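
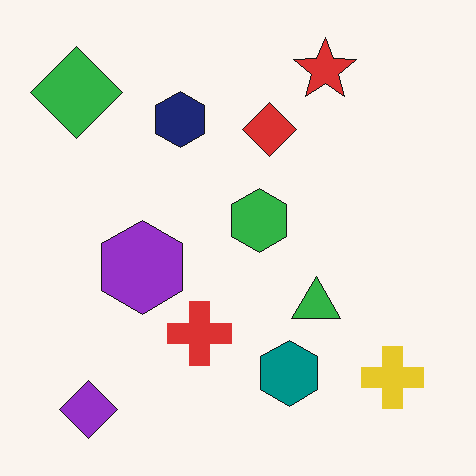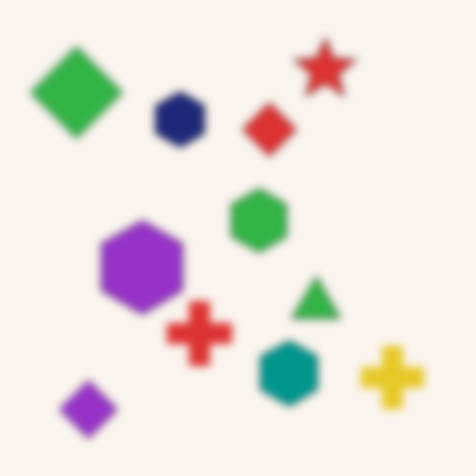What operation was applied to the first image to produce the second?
The image was noticeably gaussian-blurred.

Shape edges and outlines are uniformly softened across the whole image.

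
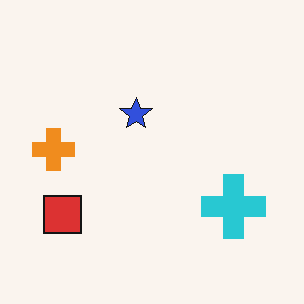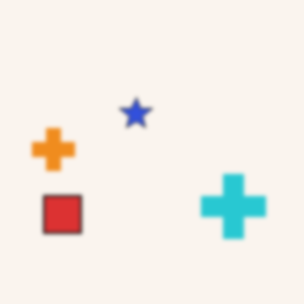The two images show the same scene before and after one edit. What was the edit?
The transformation is: given a subtle gaussian blur.

Shape edges and outlines are uniformly softened across the whole image.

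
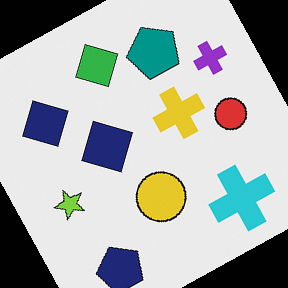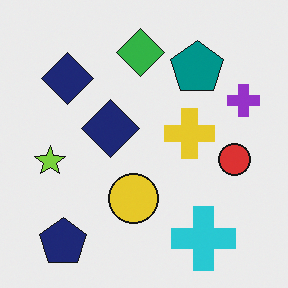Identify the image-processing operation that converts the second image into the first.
The image was rotated counter-clockwise by a clearly visible amount.

Every shape is tilted by the same angle and the image corners show triangular fill wedges — a whole-image rotation by a non-right angle.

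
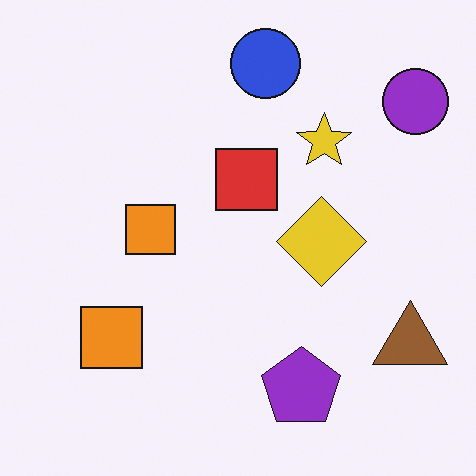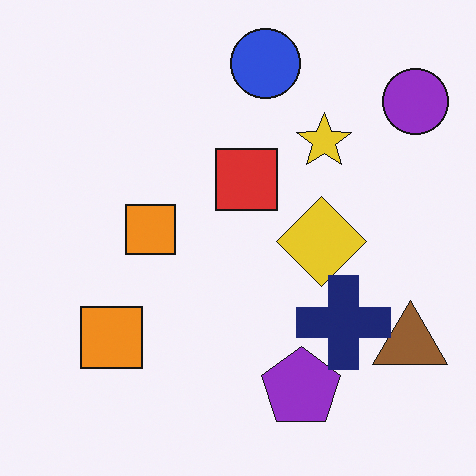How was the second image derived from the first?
It was overlaid with an additional navy cross.

A navy cross appears in the second image that is absent from the first.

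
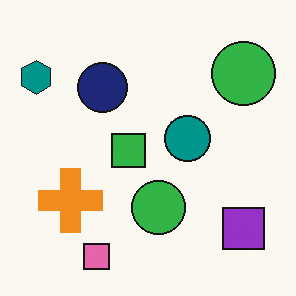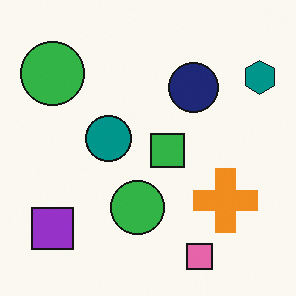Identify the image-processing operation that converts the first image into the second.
The second image is the first flipped horizontally (left ↔ right).

The teal hexagon is in the top-left of the first image and the top-right of the second — shapes on opposite sides of the vertical midline have swapped in a mirror flip.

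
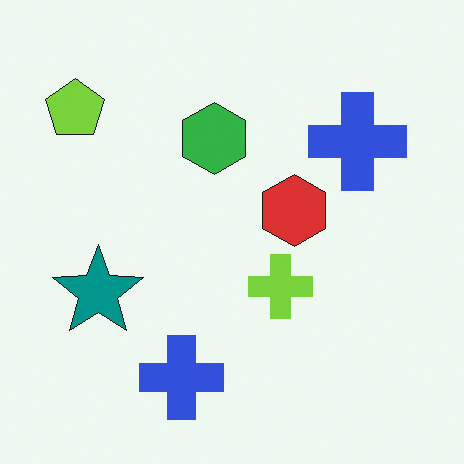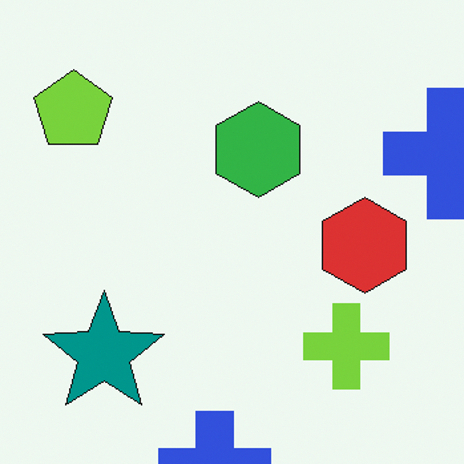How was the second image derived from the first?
Cropped slightly and scaled back up.

The visible shapes are larger and the field of view is narrower; shapes near the original edges may be partly or wholly outside the frame — a crop-and-rescale.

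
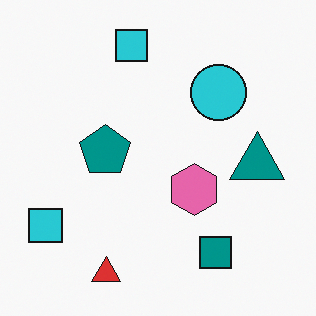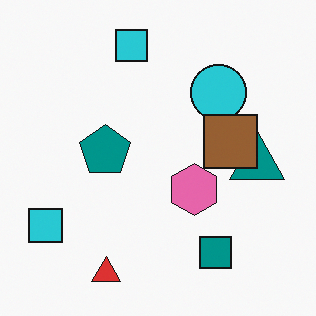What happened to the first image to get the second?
The image was overlaid with an additional brown square.

A brown square appears in the second image that is absent from the first.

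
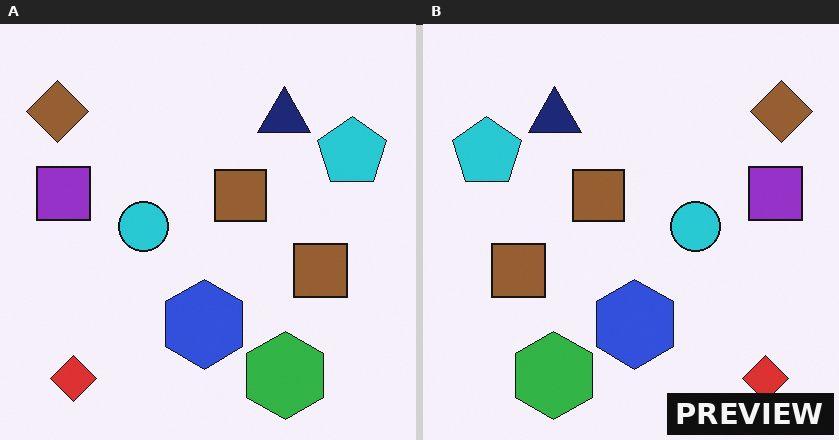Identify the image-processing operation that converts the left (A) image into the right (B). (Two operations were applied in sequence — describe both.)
It was flipped horizontally (left ↔ right), then watermarked with the text "PREVIEW" in the lower-right corner.

The brown diamond is in the top-left of the left (A) image and the top-right of the right (B) — shapes on opposite sides of the vertical midline have swapped in a mirror flip. A dark label reading "PREVIEW" appears in the lower-right corner.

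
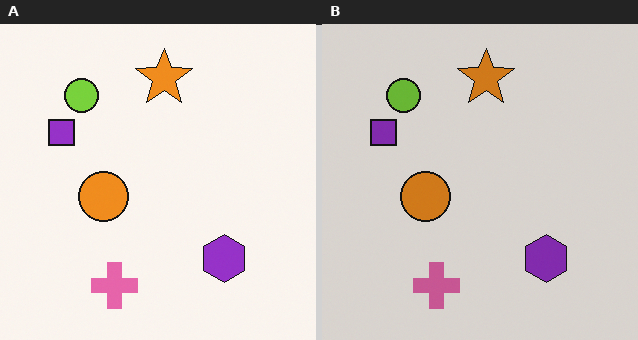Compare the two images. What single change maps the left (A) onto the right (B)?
The transformation is: slightly darkened.

Every pixel — background and shapes alike — is uniformly darkened.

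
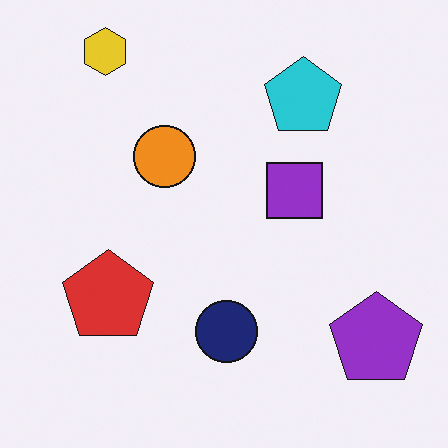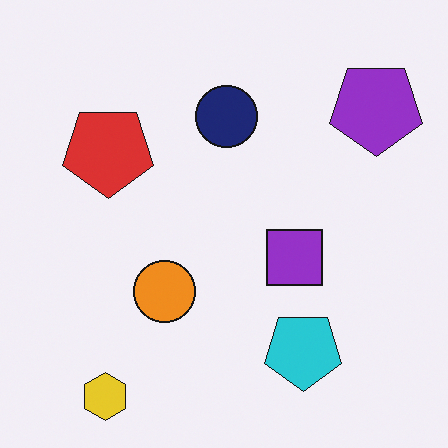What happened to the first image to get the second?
It was flipped vertically (top ↔ bottom).

The yellow hexagon is in the top-left of the first image and the bottom-left of the second — shapes on opposite sides of the horizontal midline have swapped in a mirror flip.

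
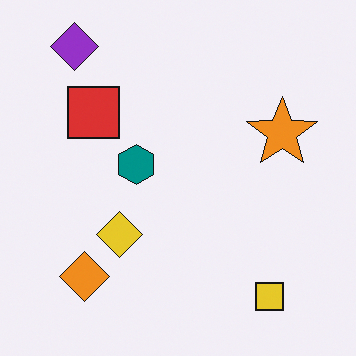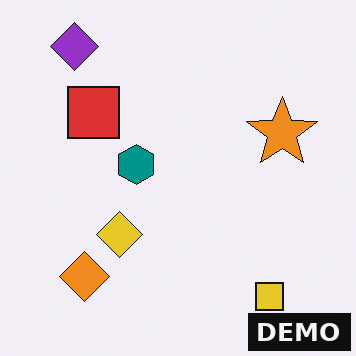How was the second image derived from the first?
Watermarked with the text "DEMO" in the lower-right corner.

A dark label reading "DEMO" appears in the lower-right corner.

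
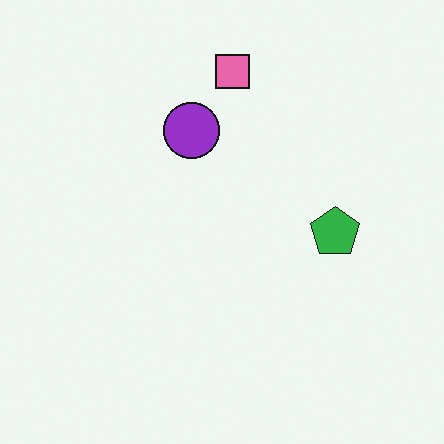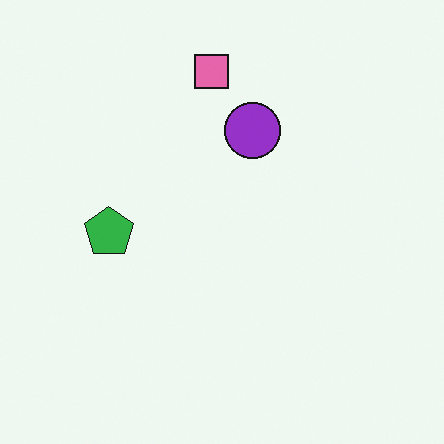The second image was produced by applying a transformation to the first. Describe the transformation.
Flipped horizontally (left ↔ right).

The green pentagon is in the right of the first image and the left of the second — shapes on opposite sides of the vertical midline have swapped in a mirror flip.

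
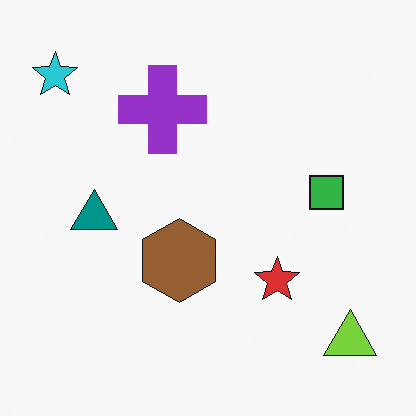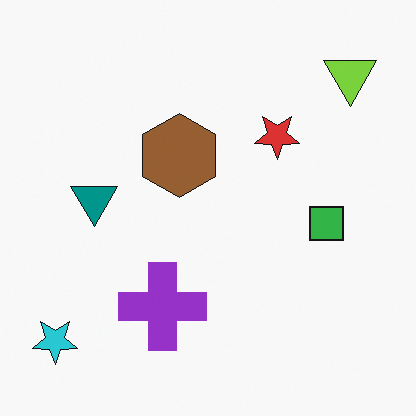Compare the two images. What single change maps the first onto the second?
This is the original image flipped vertically (top ↔ bottom).

The cyan star is in the top-left of the first image and the bottom-left of the second — shapes on opposite sides of the horizontal midline have swapped in a mirror flip.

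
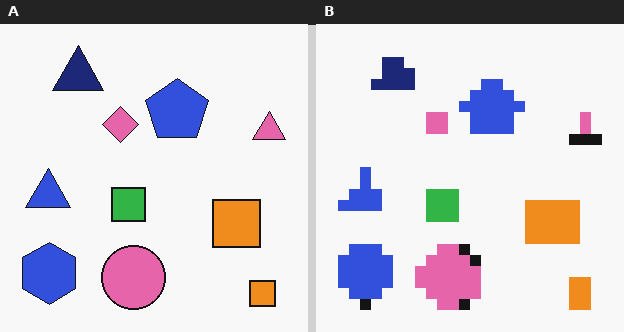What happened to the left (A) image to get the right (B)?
The right (B) image is the left (A) heavily pixelated into large blocks.

Shapes are reduced to large square blocks; fine edges and outlines are lost — a downscale-then-upscale (mosaic) effect.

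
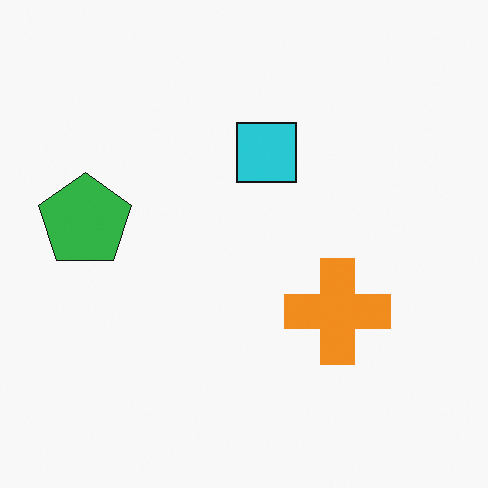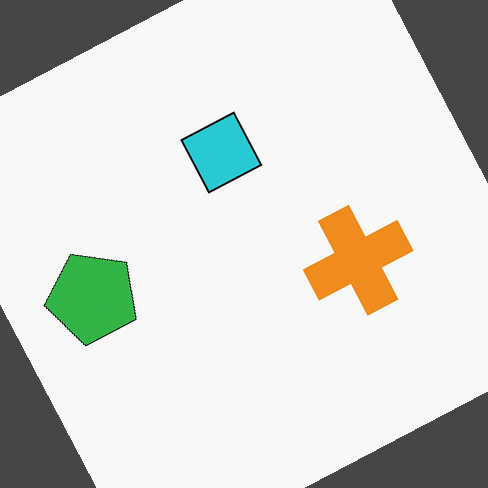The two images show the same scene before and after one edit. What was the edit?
Rotated counter-clockwise by a moderate amount.

Every shape is tilted by the same angle and the image corners show triangular fill wedges — a whole-image rotation by a non-right angle.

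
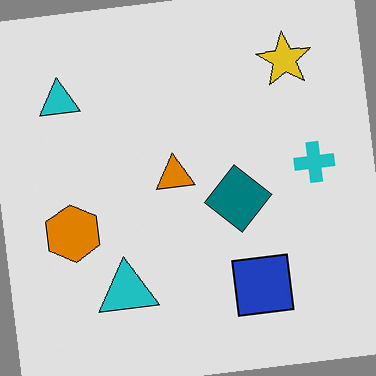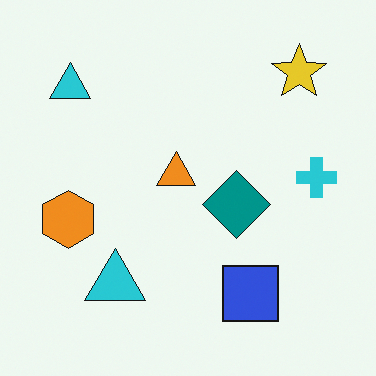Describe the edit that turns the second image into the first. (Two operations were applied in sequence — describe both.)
The transformation is: posterized to a reduced palette, then rotated counter-clockwise by a slight angle.

Each flat color has snapped to a coarser quantized level — most visibly, the near-white background has dropped to a flat grey. Every shape is tilted by the same angle and the image corners show triangular fill wedges — a whole-image rotation by a non-right angle.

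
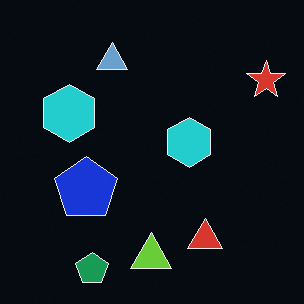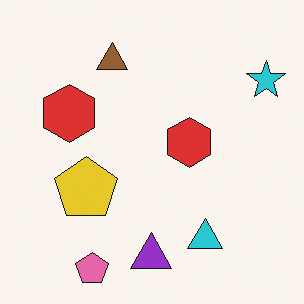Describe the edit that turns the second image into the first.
This is the original image color-inverted (negative).

The light background has become dark and every shape's color is its complement — a photographic negative.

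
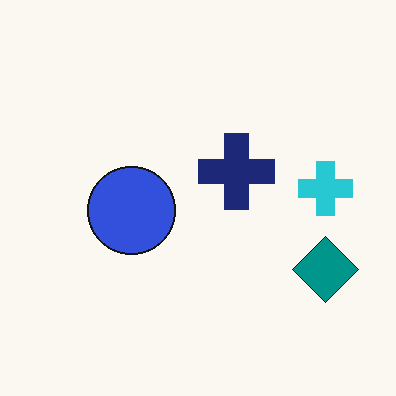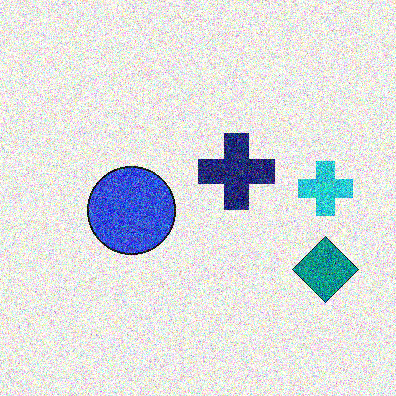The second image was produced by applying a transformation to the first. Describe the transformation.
Degraded with heavy additive noise.

Random speckle covers the whole image, including the flat background.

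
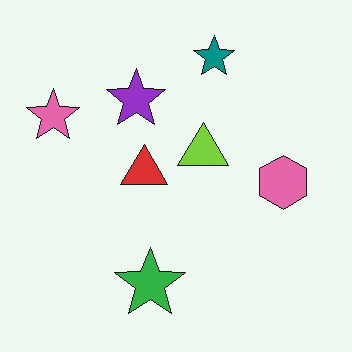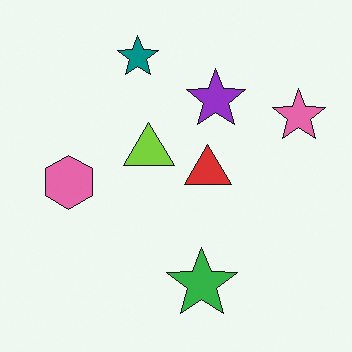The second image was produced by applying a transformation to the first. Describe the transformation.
The transformation is: flipped horizontally (left ↔ right).

The pink star is in the top-left of the first image and the top-right of the second — shapes on opposite sides of the vertical midline have swapped in a mirror flip.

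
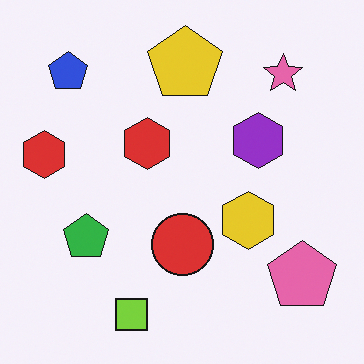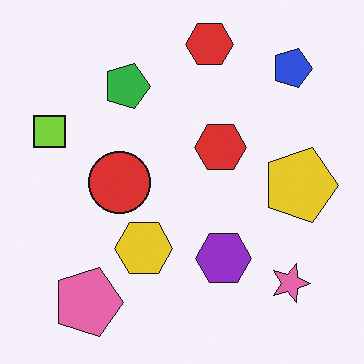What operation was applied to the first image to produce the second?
Rotated 90° clockwise.

The blue pentagon sits in the top-left of the first image and the top-right of the second — consistent with a whole-image 90° clockwise rotation.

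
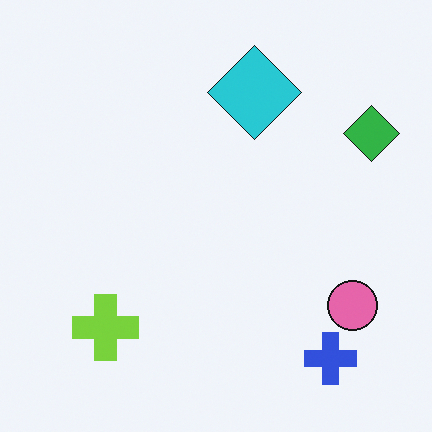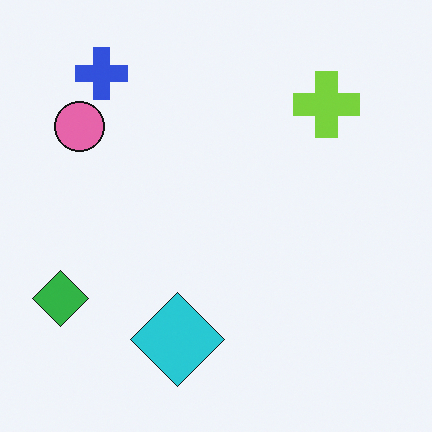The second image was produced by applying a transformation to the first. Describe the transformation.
This is the original image rotated 180°.

The blue cross sits in the bottom-right of the first image and the top-left of the second — consistent with a whole-image 180° rotation.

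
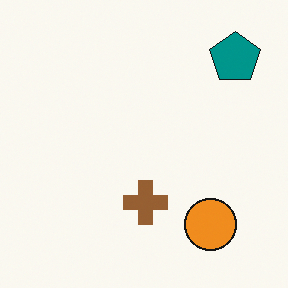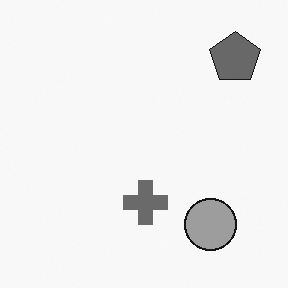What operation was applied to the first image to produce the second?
It was converted to grayscale.

All color is removed — every shape is now a shade of grey.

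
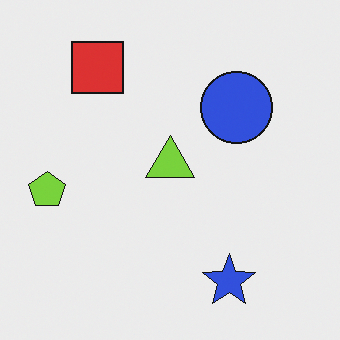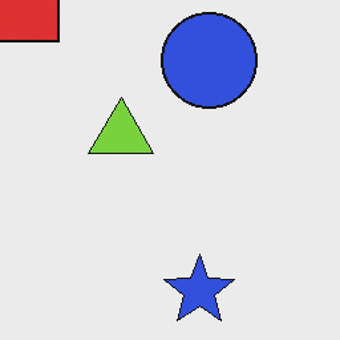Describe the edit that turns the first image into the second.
It was cropped slightly and scaled back up.

The visible shapes are larger and the field of view is narrower; shapes near the original edges may be partly or wholly outside the frame — a crop-and-rescale.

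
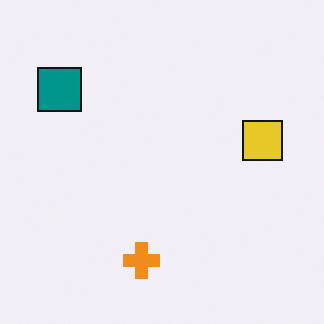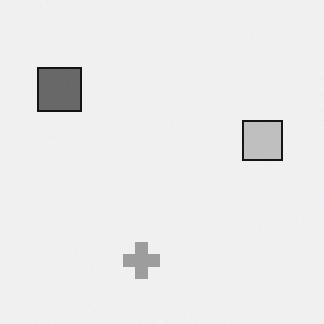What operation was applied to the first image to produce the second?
Converted to grayscale.

All color is removed — every shape is now a shade of grey.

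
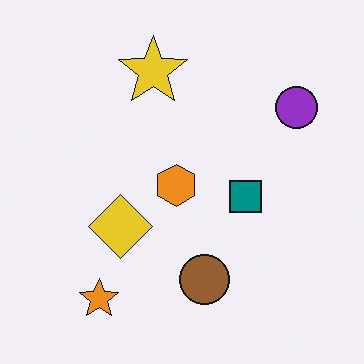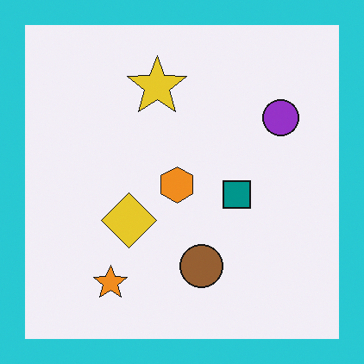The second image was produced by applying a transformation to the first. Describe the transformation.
Framed with a cyan border.

A solid cyan frame runs around the edge of the second image, with the content slightly shrunk inside it.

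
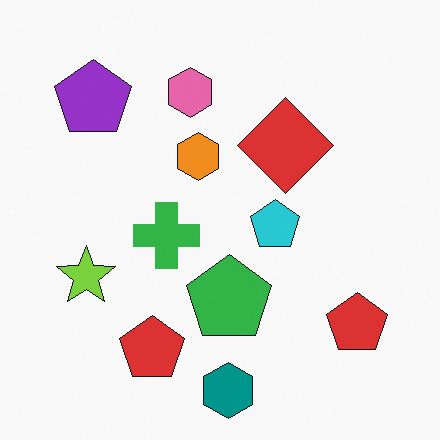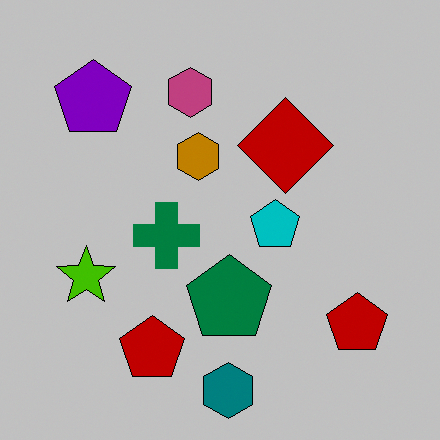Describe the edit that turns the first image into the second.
The image was heavily posterized to just a handful of flat colors.

Each flat color has snapped to a coarser quantized level — most visibly, the near-white background has dropped to a flat grey.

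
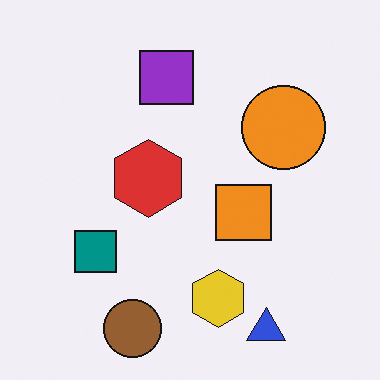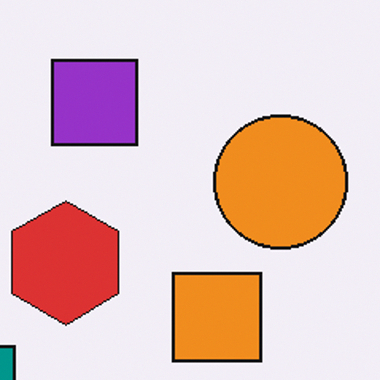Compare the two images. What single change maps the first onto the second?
It was cropped slightly and scaled back up.

The visible shapes are larger and the field of view is narrower; shapes near the original edges may be partly or wholly outside the frame — a crop-and-rescale.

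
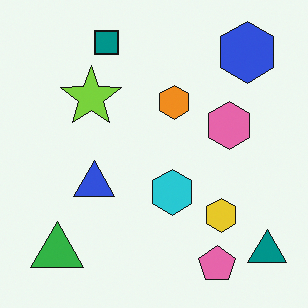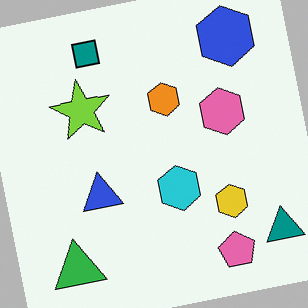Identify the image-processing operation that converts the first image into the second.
This is the original image rotated counter-clockwise by a slight angle.

Every shape is tilted by the same angle and the image corners show triangular fill wedges — a whole-image rotation by a non-right angle.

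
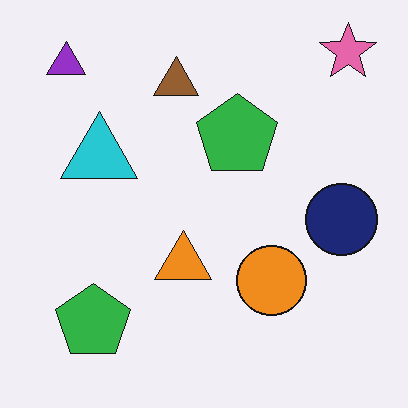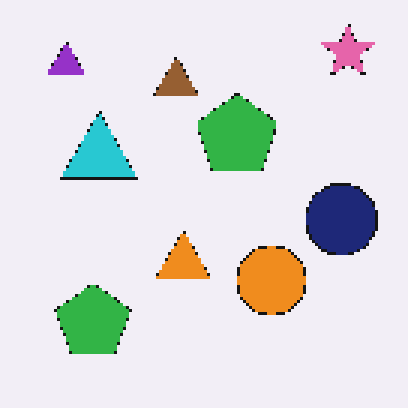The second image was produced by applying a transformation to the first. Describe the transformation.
The transformation is: lightly pixelated (a mild mosaic effect).

Shapes are reduced to large square blocks; fine edges and outlines are lost — a downscale-then-upscale (mosaic) effect.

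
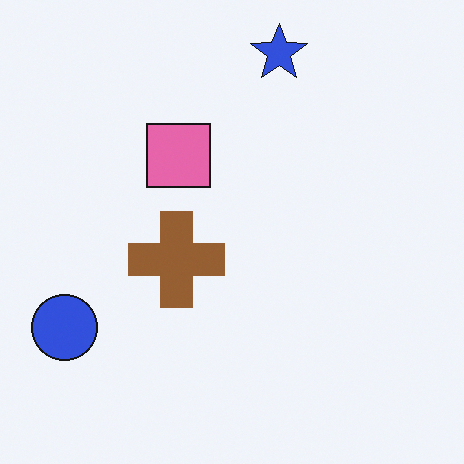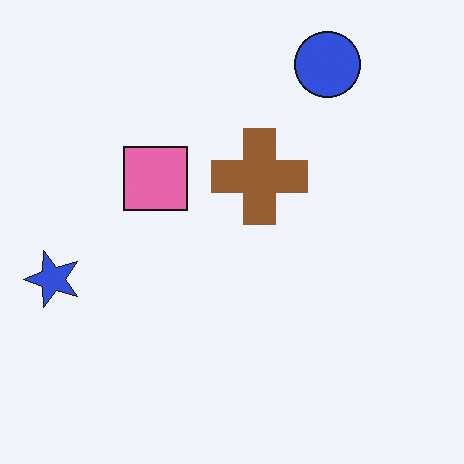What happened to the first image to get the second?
The image was transposed (reflected across the top-left ↔ bottom-right diagonal).

Shapes have swapped their row and column positions — what was in the top-right is now in the bottom-left — a diagonal reflection.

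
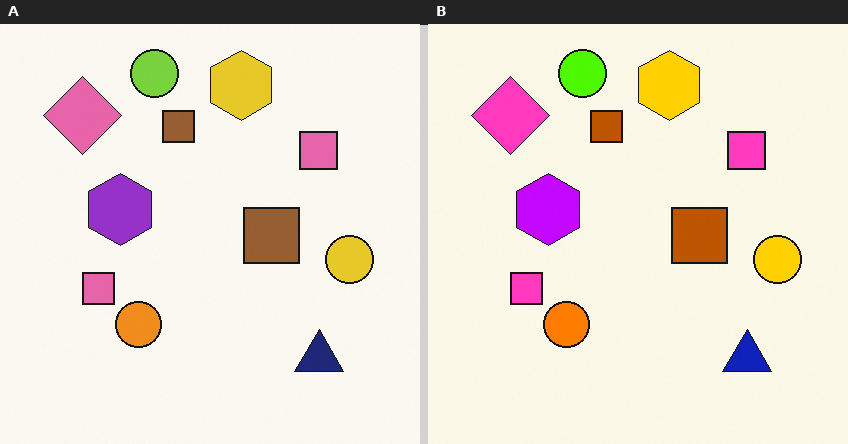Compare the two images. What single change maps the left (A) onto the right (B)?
This is the original image heavily oversaturated.

All colors are more vivid — a global saturation change.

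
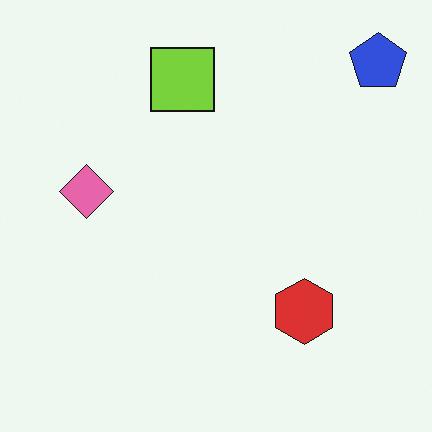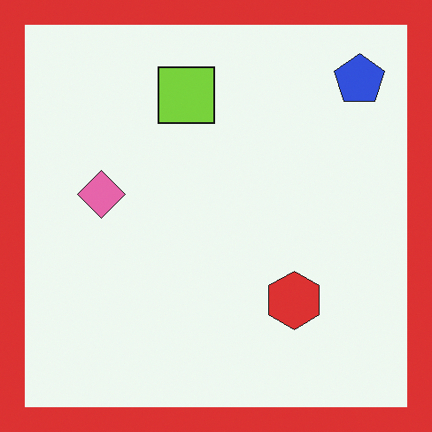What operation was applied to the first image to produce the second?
Framed with a red border.

A solid red frame runs around the edge of the second image, with the content slightly shrunk inside it.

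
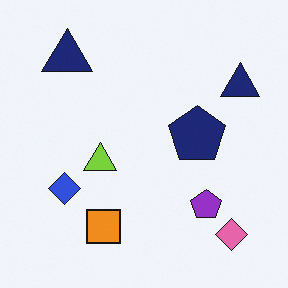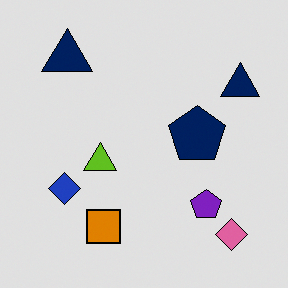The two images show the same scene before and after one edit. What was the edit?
The second image is the first posterized to a reduced palette.

Each flat color has snapped to a coarser quantized level — most visibly, the near-white background has dropped to a flat grey.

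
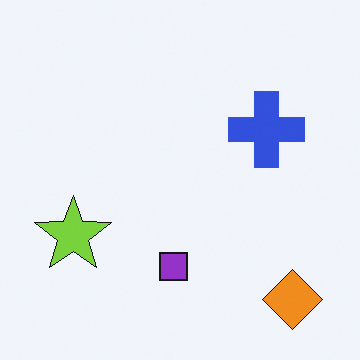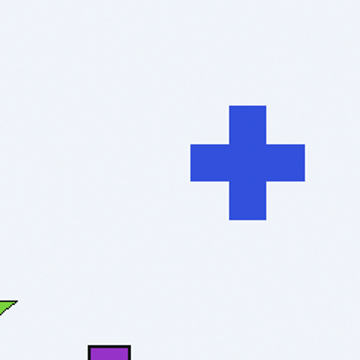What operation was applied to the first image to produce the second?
The image was cropped slightly and scaled back up.

The visible shapes are larger and the field of view is narrower; shapes near the original edges may be partly or wholly outside the frame — a crop-and-rescale.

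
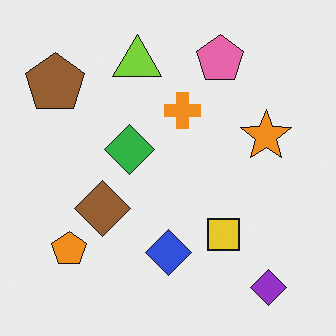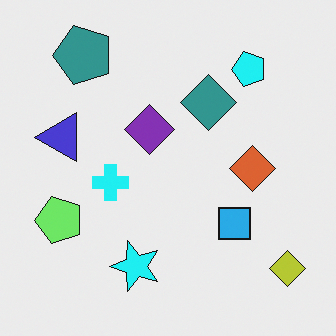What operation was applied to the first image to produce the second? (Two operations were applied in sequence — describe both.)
The image was transposed (reflected across the top-left ↔ bottom-right diagonal), then hue-shifted noticeably.

Shapes have swapped their row and column positions — what was in the top-right is now in the bottom-left — a diagonal reflection. Every shape's color has rotated by the same amount around the hue wheel — a uniform hue shift.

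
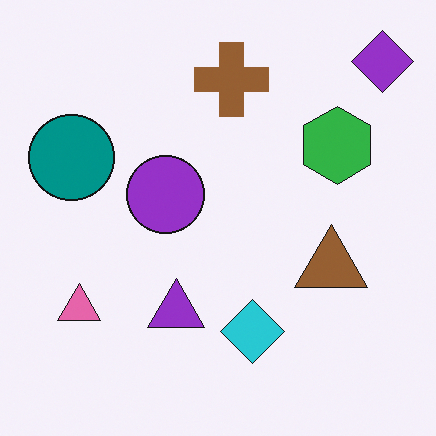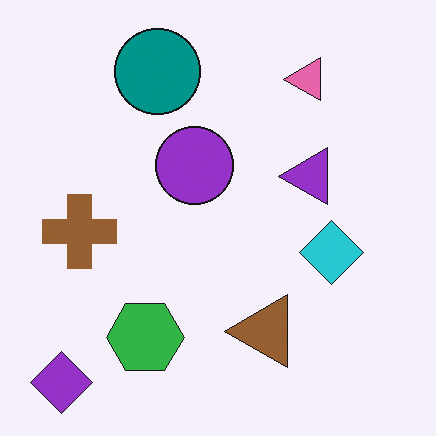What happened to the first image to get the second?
This is the original image transposed (reflected across the top-left ↔ bottom-right diagonal).

Shapes have swapped their row and column positions — what was in the top-right is now in the bottom-left — a diagonal reflection.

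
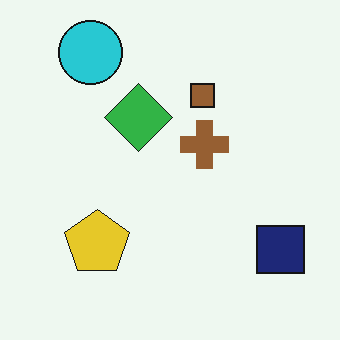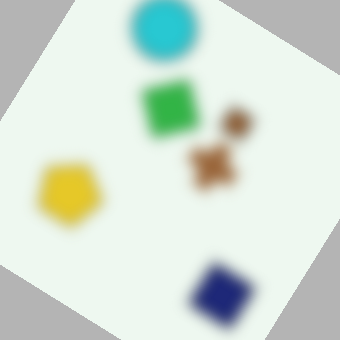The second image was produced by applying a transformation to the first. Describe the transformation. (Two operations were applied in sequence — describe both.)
The second image is the first heavily blurred, then rotated clockwise by a large amount — several tens of degrees.

Shape edges and outlines are uniformly softened across the whole image. Every shape is tilted by the same angle and the image corners show triangular fill wedges — a whole-image rotation by a non-right angle.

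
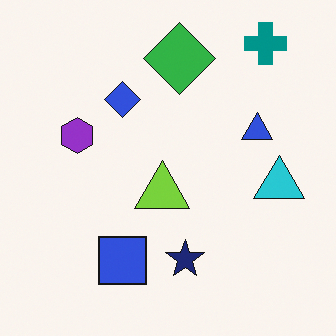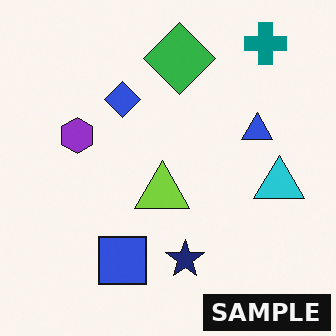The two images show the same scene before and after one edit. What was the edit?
The second image is the first watermarked with the text "SAMPLE" in the lower-right corner.

A dark label reading "SAMPLE" appears in the lower-right corner.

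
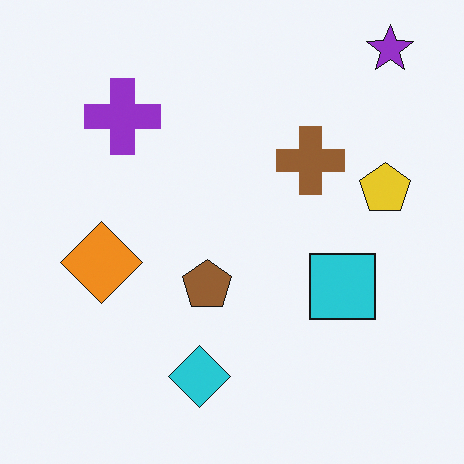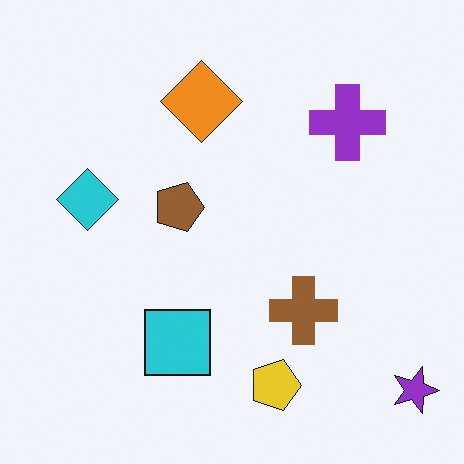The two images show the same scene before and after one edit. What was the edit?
The second image is the first rotated 90° clockwise.

The purple star sits in the top-right of the first image and the bottom-right of the second — consistent with a whole-image 90° clockwise rotation.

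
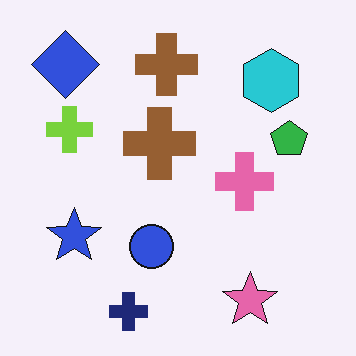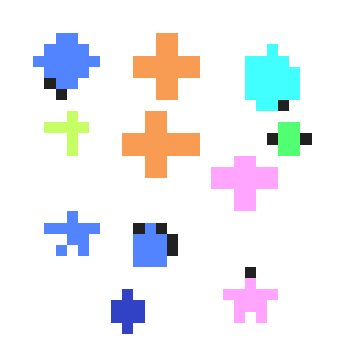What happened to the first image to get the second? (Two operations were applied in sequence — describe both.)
Noticeably brightened, then coarsely pixelated.

Every pixel — background and shapes alike — is uniformly brightened. Shapes are reduced to large square blocks; fine edges and outlines are lost — a downscale-then-upscale (mosaic) effect.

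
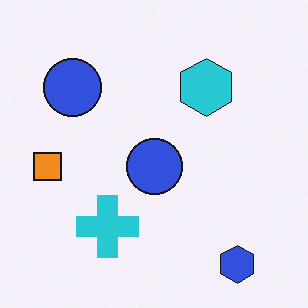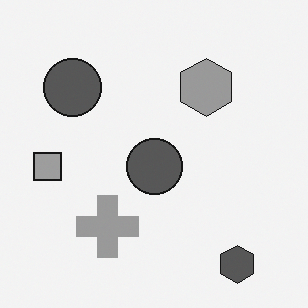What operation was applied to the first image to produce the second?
Converted to grayscale.

All color is removed — every shape is now a shade of grey.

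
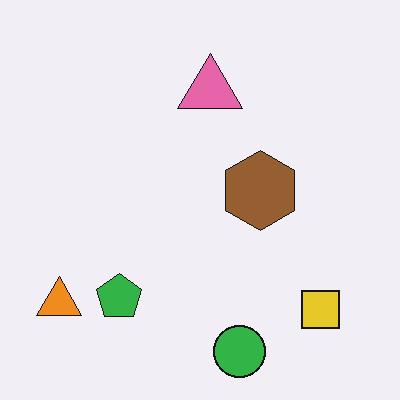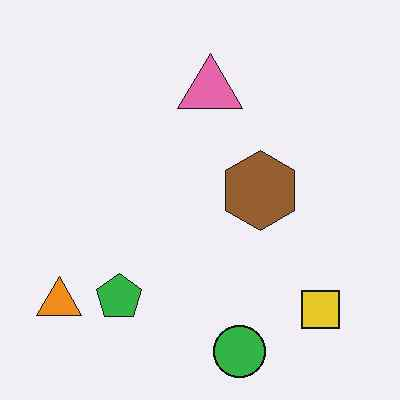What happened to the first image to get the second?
JPEG-compressed with visible artifacts.

Blocky 8×8 compression artifacts appear around shape edges and the flat background shows ringing — characteristic JPEG degradation.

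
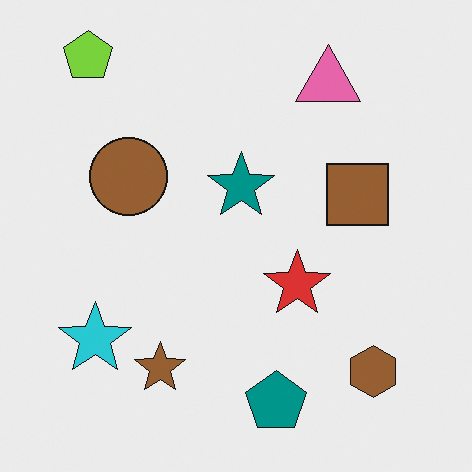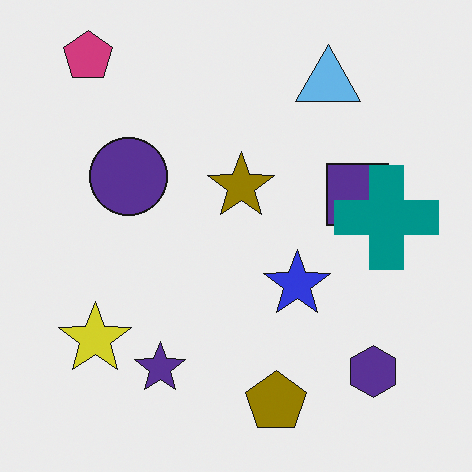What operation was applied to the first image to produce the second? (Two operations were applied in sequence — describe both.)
The second image is the first hue-shifted by a large amount, then overlaid with an additional teal cross.

Every shape's color has rotated by the same amount around the hue wheel — a uniform hue shift. A teal cross appears in the second image that is absent from the first.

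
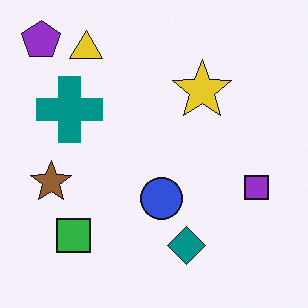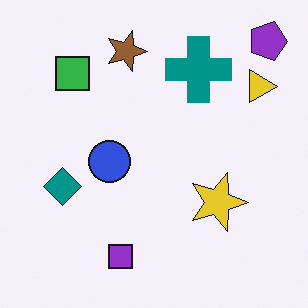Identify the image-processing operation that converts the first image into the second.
The second image is the first rotated 90° clockwise.

The purple pentagon sits in the top-left of the first image and the top-right of the second — consistent with a whole-image 90° clockwise rotation.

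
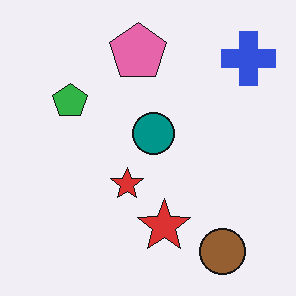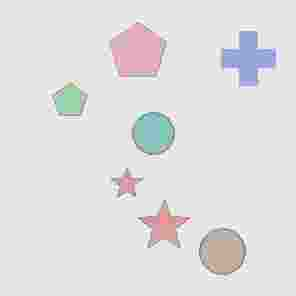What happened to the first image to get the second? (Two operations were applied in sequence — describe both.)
The second image is the first washed out (contrast reduced), then degraded with heavy JPEG compression.

Tones are pushed toward mid-grey across the whole image — a global contrast change. Blocky 8×8 compression artifacts appear around shape edges and the flat background shows ringing — characteristic JPEG degradation.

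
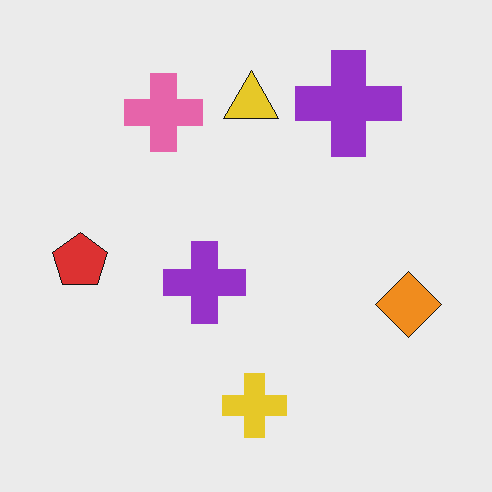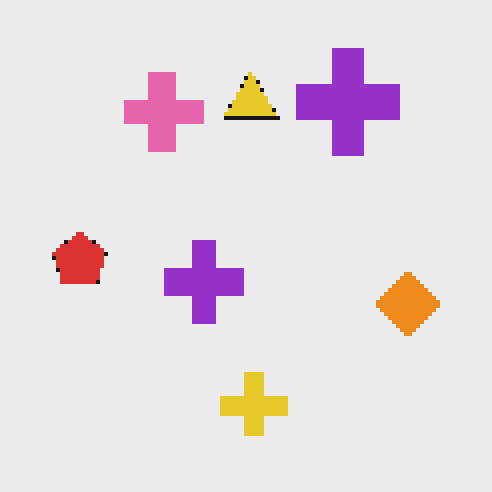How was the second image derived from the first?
This is the original image lightly pixelated (a mild mosaic effect).

Shapes are reduced to large square blocks; fine edges and outlines are lost — a downscale-then-upscale (mosaic) effect.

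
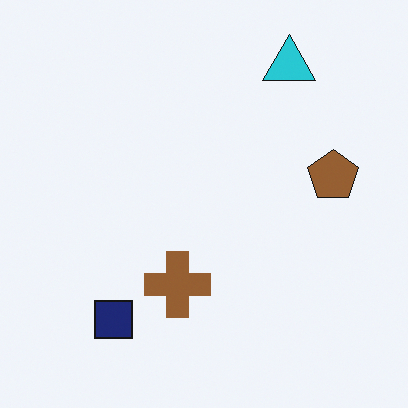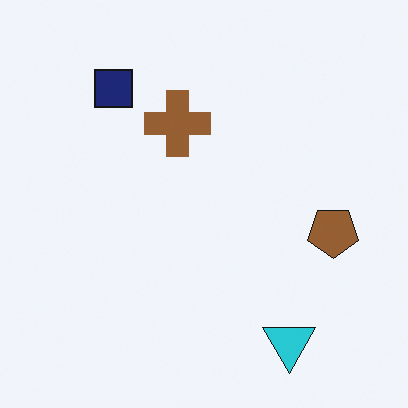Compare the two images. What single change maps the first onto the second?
The second image is the first flipped vertically (top ↔ bottom).

The cyan triangle is in the top-right of the first image and the bottom-right of the second — shapes on opposite sides of the horizontal midline have swapped in a mirror flip.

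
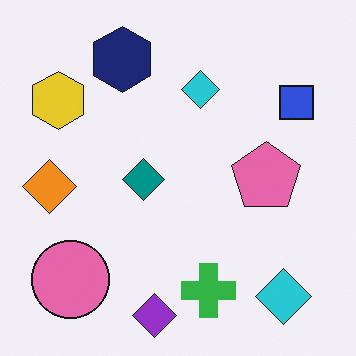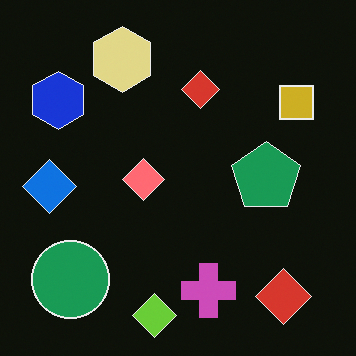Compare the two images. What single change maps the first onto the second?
Color-inverted (negative).

The light background has become dark and every shape's color is its complement — a photographic negative.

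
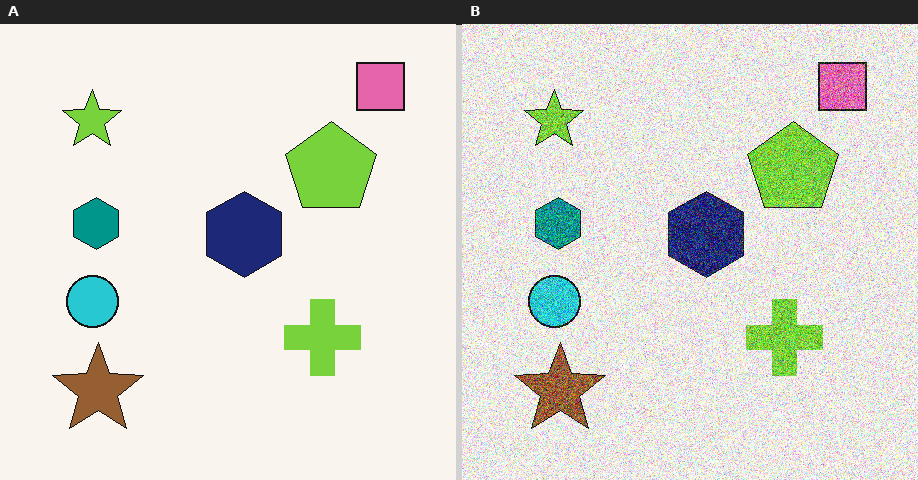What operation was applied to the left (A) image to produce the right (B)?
This is the original image degraded with heavy additive noise.

Random speckle covers the whole image, including the flat background.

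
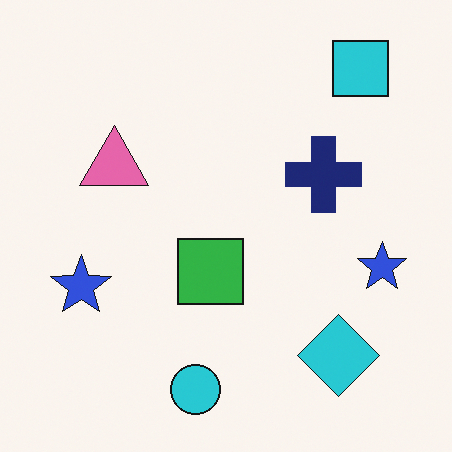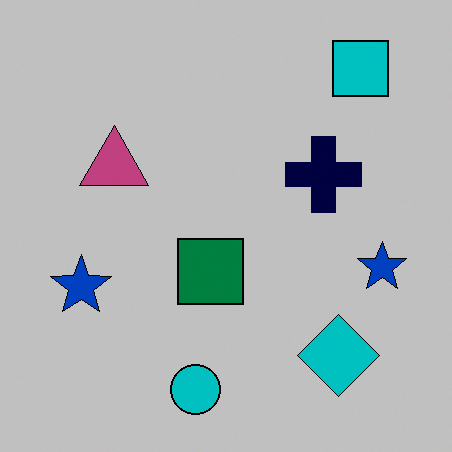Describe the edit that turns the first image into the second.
It was aggressively posterized.

Each flat color has snapped to a coarser quantized level — most visibly, the near-white background has dropped to a flat grey.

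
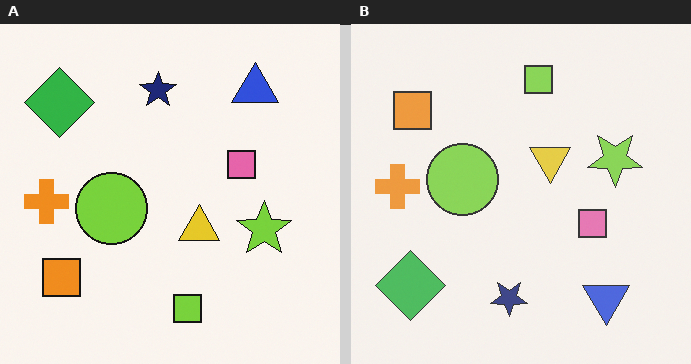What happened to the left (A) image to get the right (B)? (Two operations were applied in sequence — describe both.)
It was given slightly reduced contrast, then flipped vertically (top ↔ bottom).

Tones are pushed toward mid-grey across the whole image — a global contrast change. The lime square is in the bottom of the left (A) image and the top of the right (B) — shapes on opposite sides of the horizontal midline have swapped in a mirror flip.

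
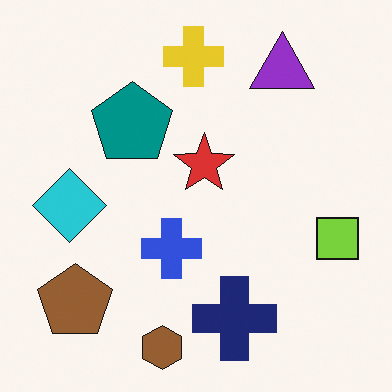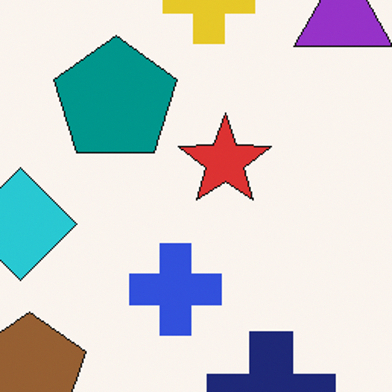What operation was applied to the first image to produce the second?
The image was cropped slightly and scaled back up.

The visible shapes are larger and the field of view is narrower; shapes near the original edges may be partly or wholly outside the frame — a crop-and-rescale.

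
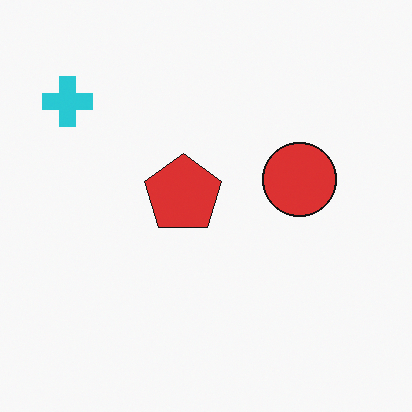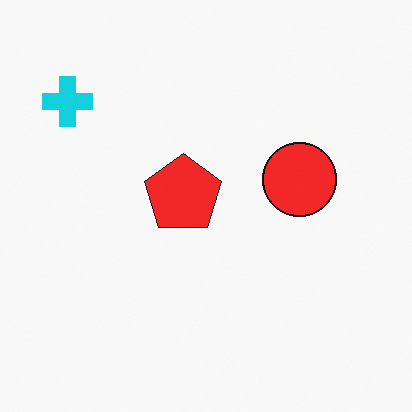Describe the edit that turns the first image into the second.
The second image is the first slightly oversaturated.

All colors are more vivid — a global saturation change.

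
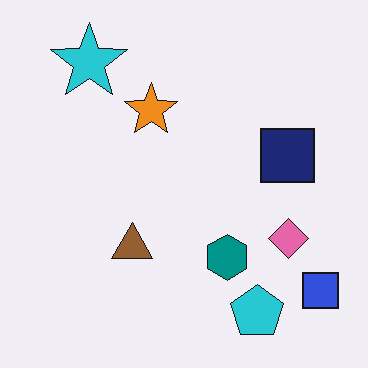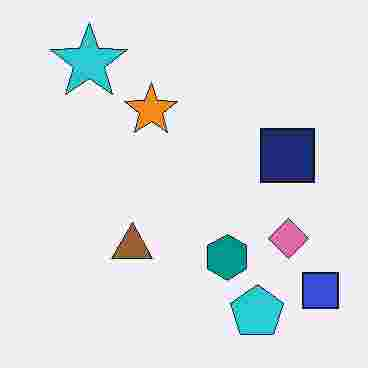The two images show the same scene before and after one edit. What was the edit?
It was heavily JPEG-compressed with obvious blocking artifacts.

Blocky 8×8 compression artifacts appear around shape edges and the flat background shows ringing — characteristic JPEG degradation.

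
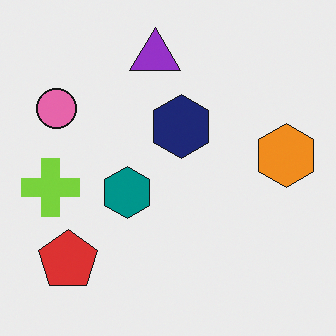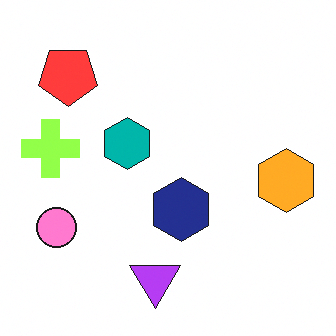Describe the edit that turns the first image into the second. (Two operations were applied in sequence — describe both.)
The transformation is: flipped vertically (top ↔ bottom), then brightened a little.

The purple triangle is in the top of the first image and the bottom of the second — shapes on opposite sides of the horizontal midline have swapped in a mirror flip. Every pixel — background and shapes alike — is uniformly brightened.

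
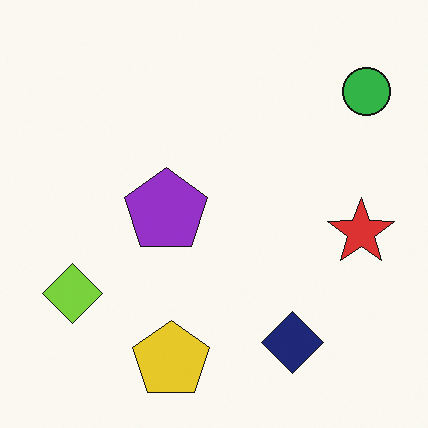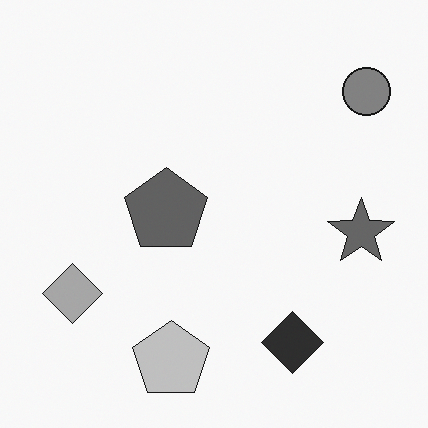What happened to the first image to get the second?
It was converted to grayscale.

All color is removed — every shape is now a shade of grey.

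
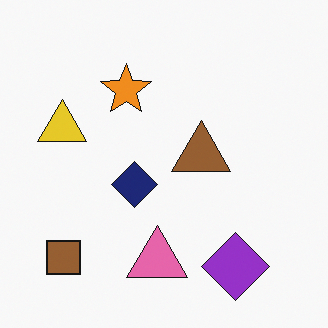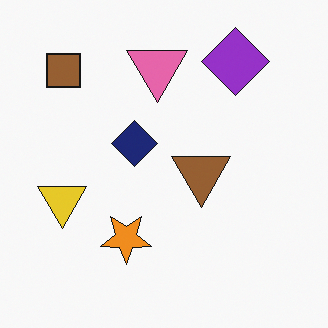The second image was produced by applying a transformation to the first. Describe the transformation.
The image was flipped vertically (top ↔ bottom).

The purple diamond is in the bottom-right of the first image and the top-right of the second — shapes on opposite sides of the horizontal midline have swapped in a mirror flip.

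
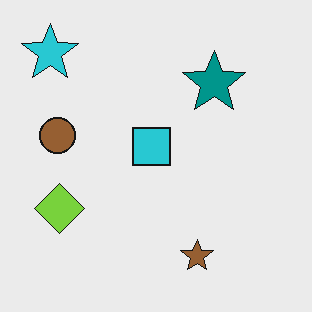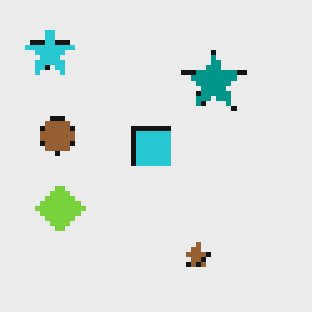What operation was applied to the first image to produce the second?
The image was lightly pixelated (a mild mosaic effect).

Shapes are reduced to large square blocks; fine edges and outlines are lost — a downscale-then-upscale (mosaic) effect.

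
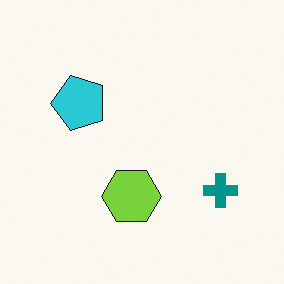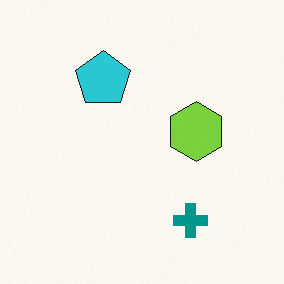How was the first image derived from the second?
The image was transposed (reflected across the top-left ↔ bottom-right diagonal).

Shapes have swapped their row and column positions — what was in the top-right is now in the bottom-left — a diagonal reflection.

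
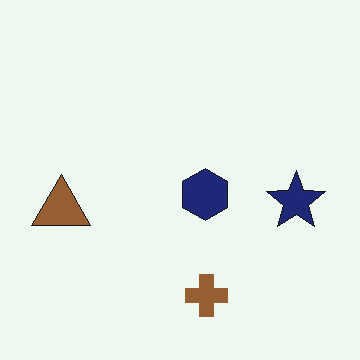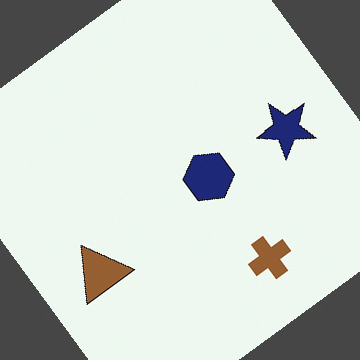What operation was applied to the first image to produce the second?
It was rotated counter-clockwise by a large amount — several tens of degrees.

Every shape is tilted by the same angle and the image corners show triangular fill wedges — a whole-image rotation by a non-right angle.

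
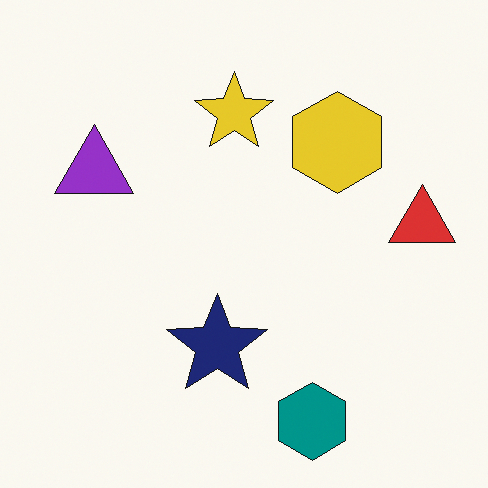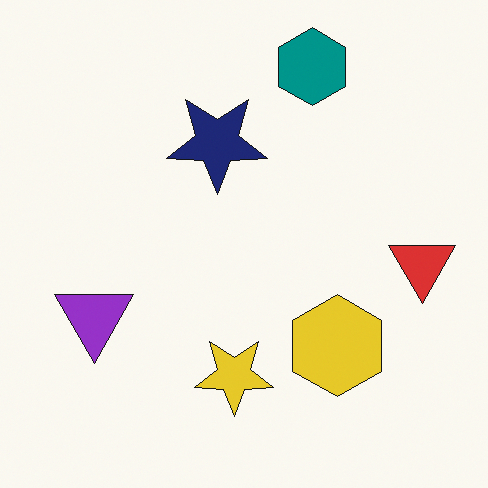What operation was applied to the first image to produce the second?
The transformation is: flipped vertically (top ↔ bottom).

The teal hexagon is in the bottom of the first image and the top of the second — shapes on opposite sides of the horizontal midline have swapped in a mirror flip.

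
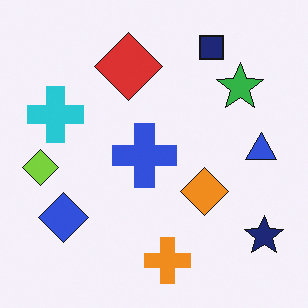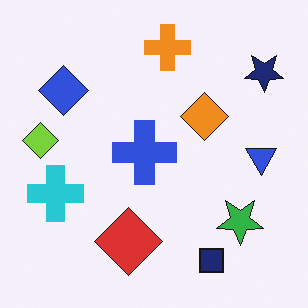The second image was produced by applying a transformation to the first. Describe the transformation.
The image was flipped vertically (top ↔ bottom).

The navy square is in the top-right of the first image and the bottom-right of the second — shapes on opposite sides of the horizontal midline have swapped in a mirror flip.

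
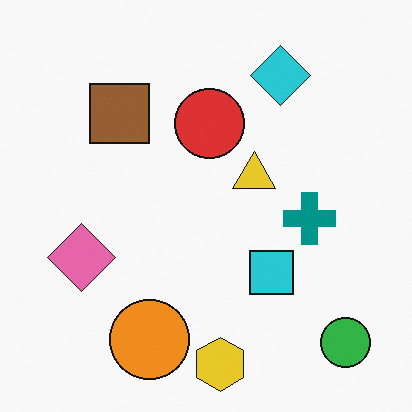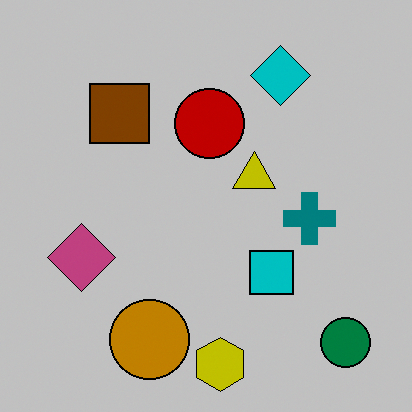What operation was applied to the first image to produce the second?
It was heavily posterized to just a handful of flat colors.

Each flat color has snapped to a coarser quantized level — most visibly, the near-white background has dropped to a flat grey.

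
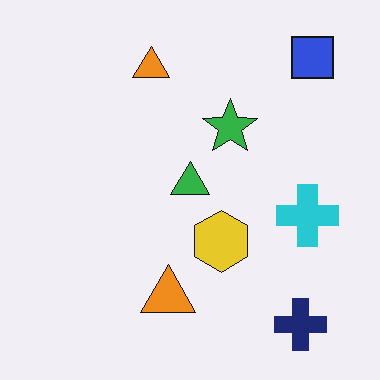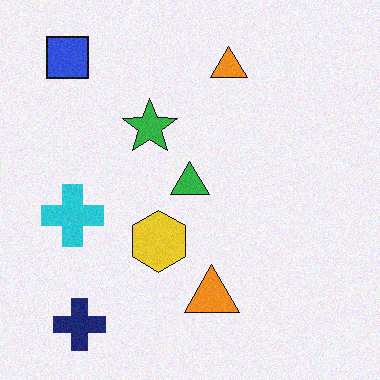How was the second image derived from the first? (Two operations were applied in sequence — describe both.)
It was degraded with a light layer of grain, then flipped horizontally (left ↔ right).

Random speckle covers the whole image, including the flat background. The blue square is in the top-right of the first image and the top-left of the second — shapes on opposite sides of the vertical midline have swapped in a mirror flip.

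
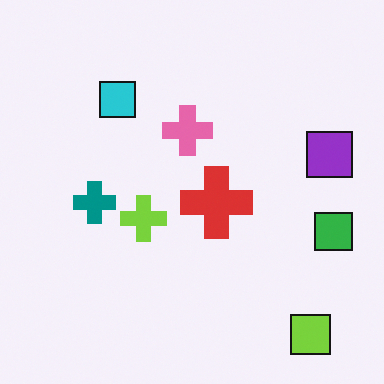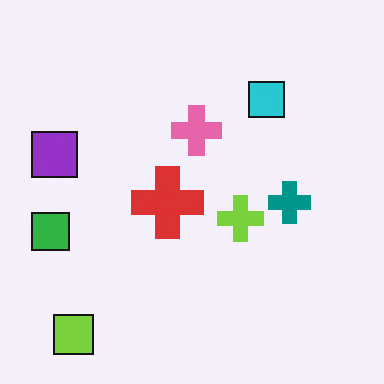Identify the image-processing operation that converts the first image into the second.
The transformation is: flipped horizontally (left ↔ right).

The green square is in the right of the first image and the left of the second — shapes on opposite sides of the vertical midline have swapped in a mirror flip.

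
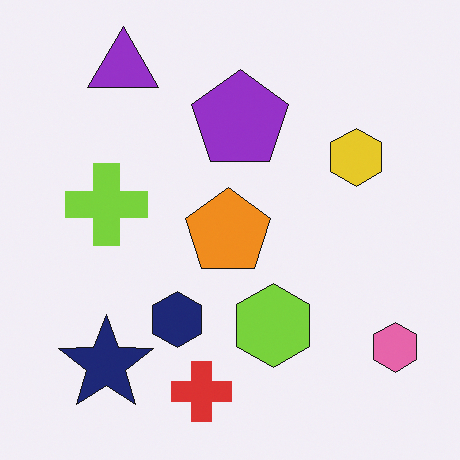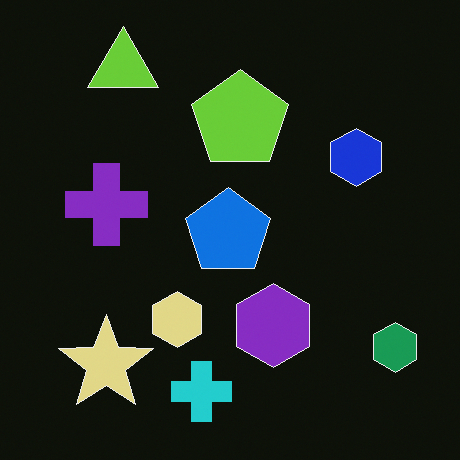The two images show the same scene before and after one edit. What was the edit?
This is the original image color-inverted (negative).

The light background has become dark and every shape's color is its complement — a photographic negative.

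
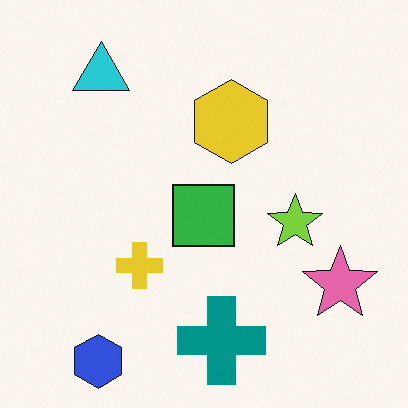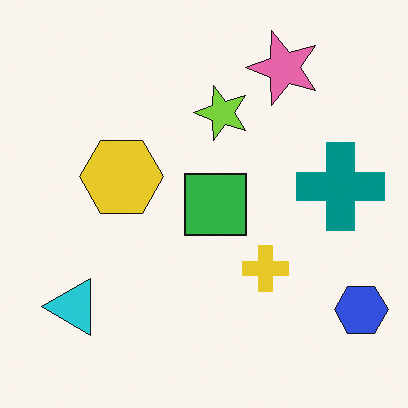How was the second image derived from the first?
It was rotated 90° counter-clockwise.

The blue hexagon sits in the bottom-left of the first image and the bottom-right of the second — consistent with a whole-image 90° counter-clockwise rotation.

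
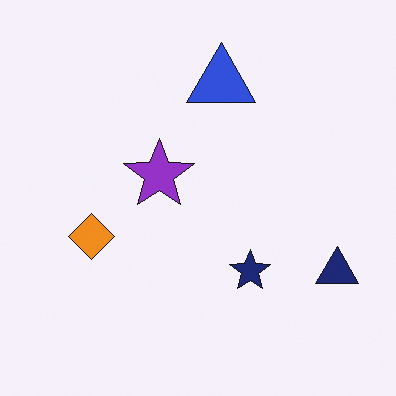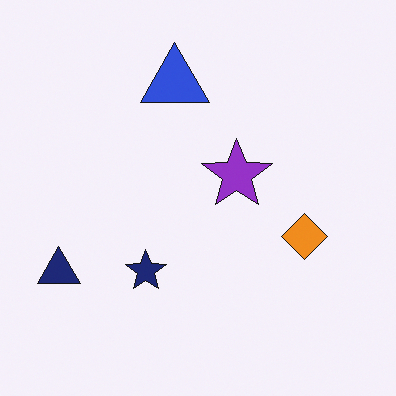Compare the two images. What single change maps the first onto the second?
The image was flipped horizontally (left ↔ right).

The navy triangle is in the bottom-right of the first image and the bottom-left of the second — shapes on opposite sides of the vertical midline have swapped in a mirror flip.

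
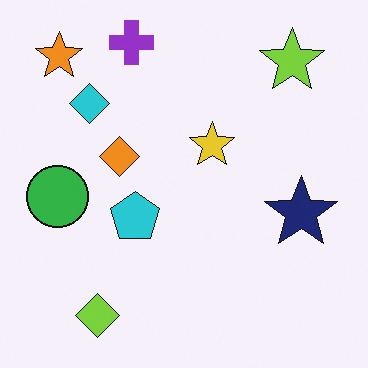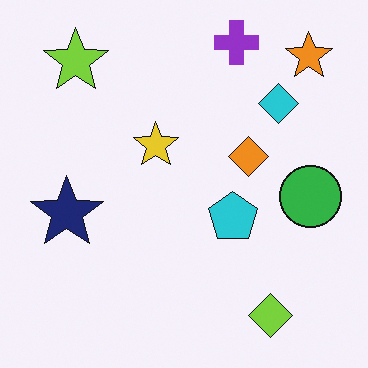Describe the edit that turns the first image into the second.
The transformation is: flipped horizontally (left ↔ right).

The green circle is in the left of the first image and the right of the second — shapes on opposite sides of the vertical midline have swapped in a mirror flip.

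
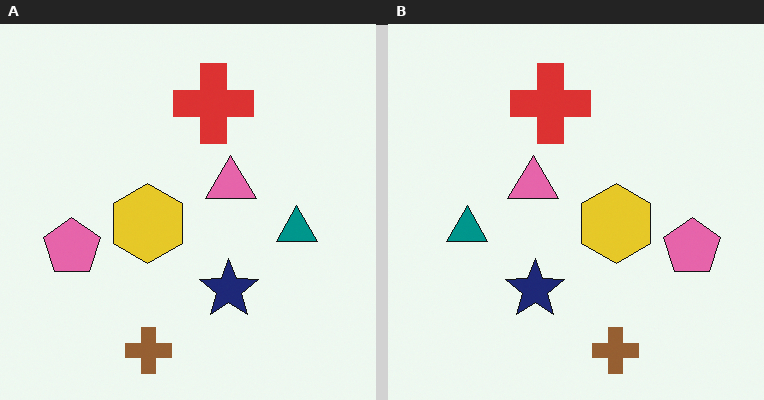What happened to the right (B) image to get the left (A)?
The image was flipped horizontally (left ↔ right).

The pink pentagon is in the right of the right (B) image and the left of the left (A) — shapes on opposite sides of the vertical midline have swapped in a mirror flip.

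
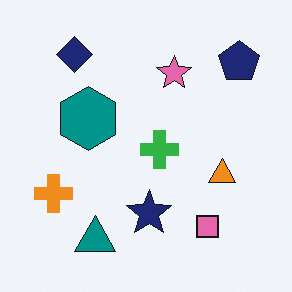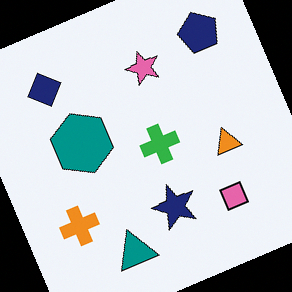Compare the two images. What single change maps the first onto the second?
The second image is the first rotated counter-clockwise by a moderate amount.

Every shape is tilted by the same angle and the image corners show triangular fill wedges — a whole-image rotation by a non-right angle.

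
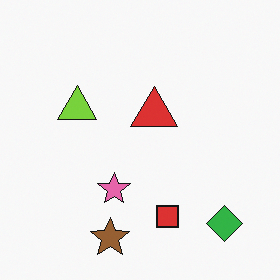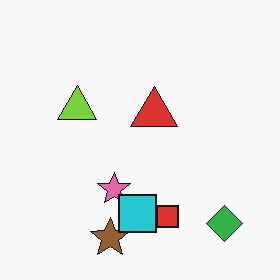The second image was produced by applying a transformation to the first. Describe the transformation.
This is the original image overlaid with an additional cyan square.

A cyan square appears in the second image that is absent from the first.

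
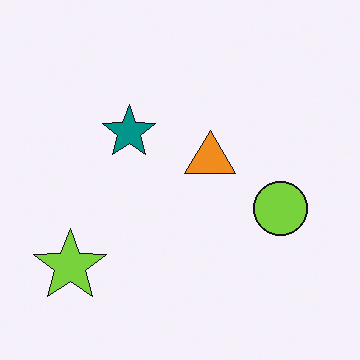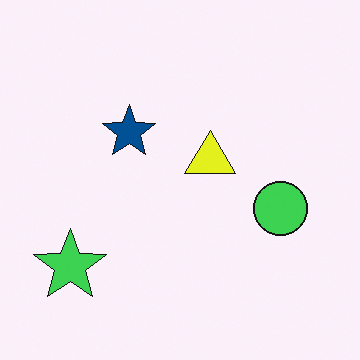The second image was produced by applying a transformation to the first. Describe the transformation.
The transformation is: hue-shifted slightly.

Every shape's color has rotated by the same amount around the hue wheel — a uniform hue shift.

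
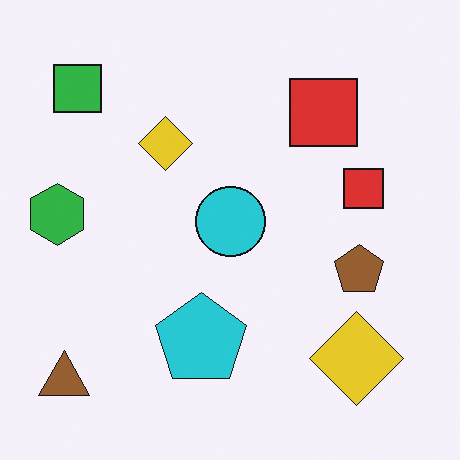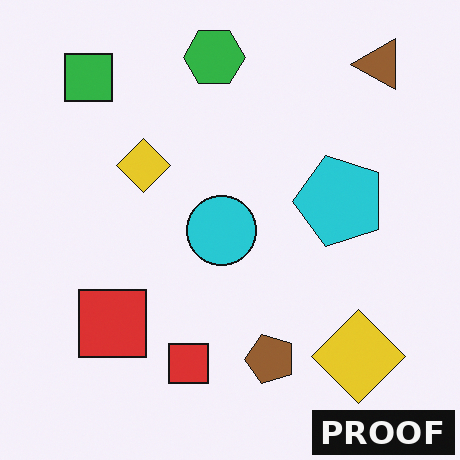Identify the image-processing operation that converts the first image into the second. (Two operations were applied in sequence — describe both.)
The second image is the first transposed (reflected across the top-left ↔ bottom-right diagonal), then watermarked with the text "PROOF" in the lower-right corner.

Shapes have swapped their row and column positions — what was in the top-right is now in the bottom-left — a diagonal reflection. A dark label reading "PROOF" appears in the lower-right corner.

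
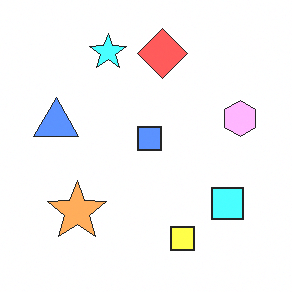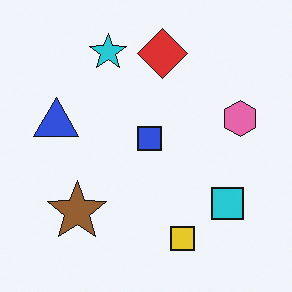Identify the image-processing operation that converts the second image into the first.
The transformation is: noticeably brightened.

Every pixel — background and shapes alike — is uniformly brightened.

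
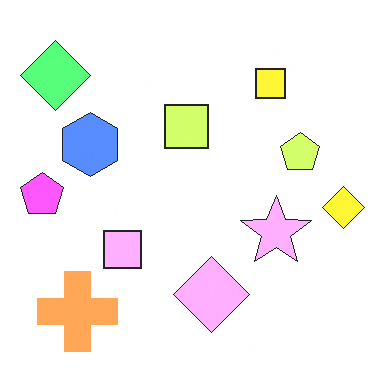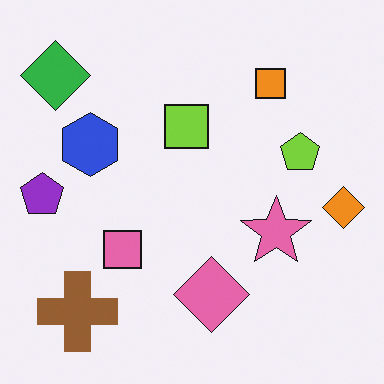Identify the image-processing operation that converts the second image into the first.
This is the original image brightened a lot.

Every pixel — background and shapes alike — is uniformly brightened.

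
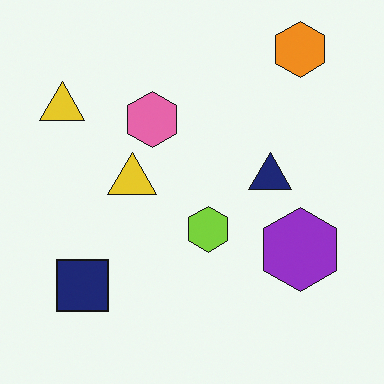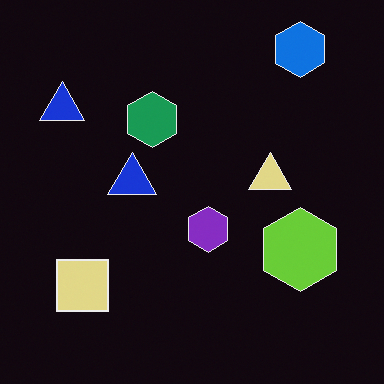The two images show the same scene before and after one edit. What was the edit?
The transformation is: color-inverted (negative).

The light background has become dark and every shape's color is its complement — a photographic negative.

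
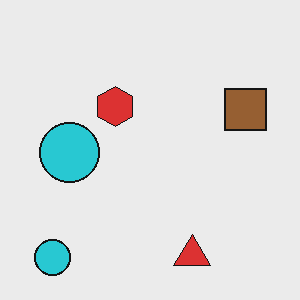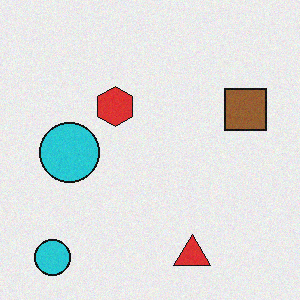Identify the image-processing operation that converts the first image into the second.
This is the original image degraded with light additive noise.

Random speckle covers the whole image, including the flat background.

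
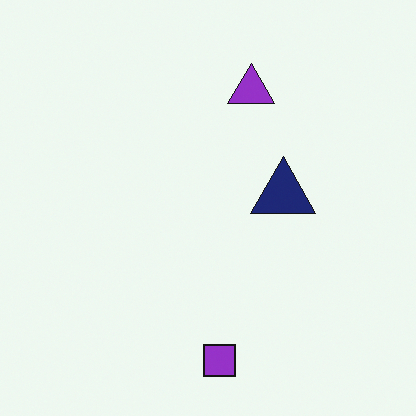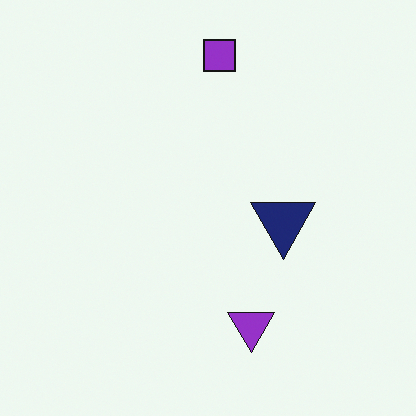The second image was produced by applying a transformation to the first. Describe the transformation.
This is the original image flipped vertically (top ↔ bottom).

The purple square is in the bottom of the first image and the top of the second — shapes on opposite sides of the horizontal midline have swapped in a mirror flip.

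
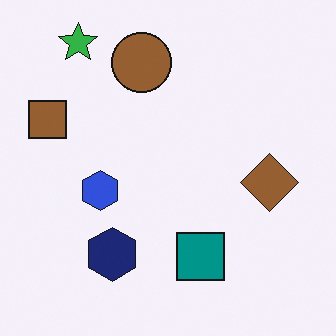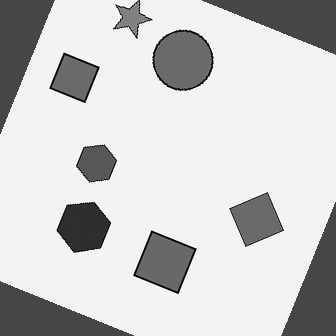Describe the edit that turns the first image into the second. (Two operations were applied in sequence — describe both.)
Rotated clockwise by a moderate amount, then converted to grayscale.

Every shape is tilted by the same angle and the image corners show triangular fill wedges — a whole-image rotation by a non-right angle. All color is removed — every shape is now a shade of grey.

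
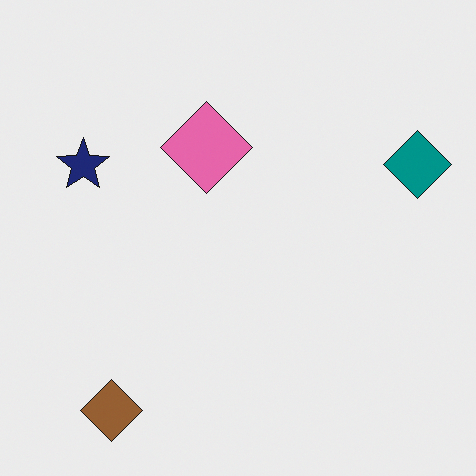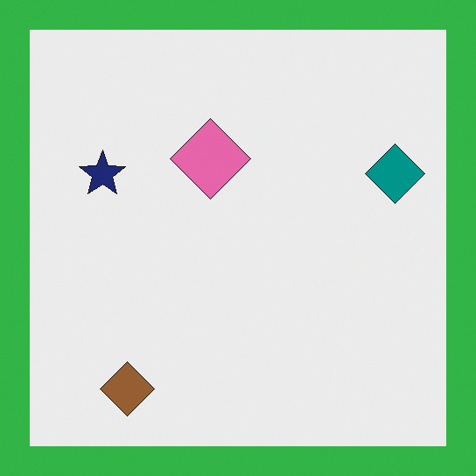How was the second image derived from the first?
Framed with a green border.

A solid green frame runs around the edge of the second image, with the content slightly shrunk inside it.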